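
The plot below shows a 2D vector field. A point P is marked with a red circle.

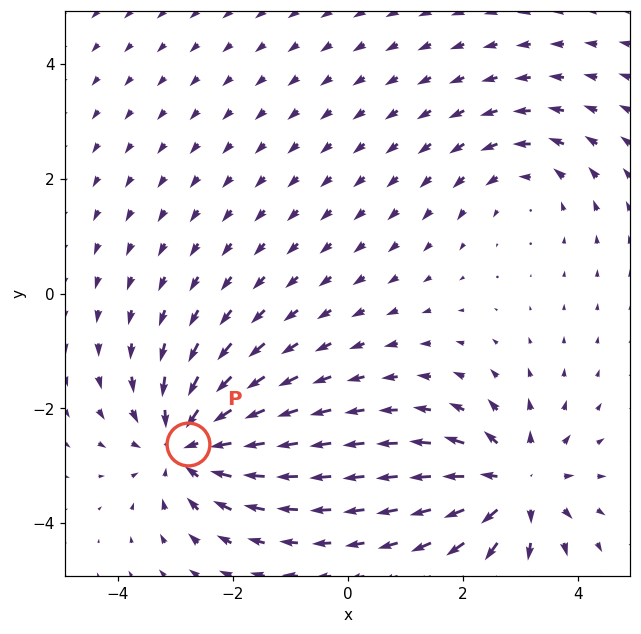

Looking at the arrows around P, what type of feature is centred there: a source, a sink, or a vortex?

At P (-2.8, -2.6) the arrows converge inward. Divergence about -5, curl ≈0 — negative divergence with near-zero curl is a sink.

sink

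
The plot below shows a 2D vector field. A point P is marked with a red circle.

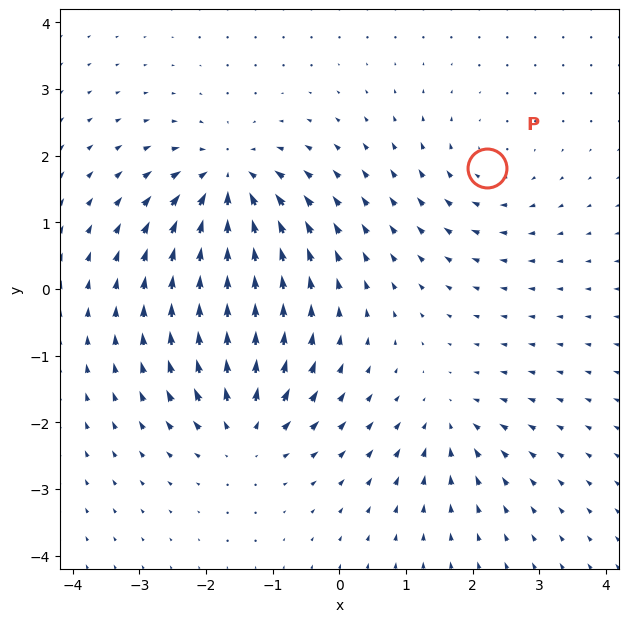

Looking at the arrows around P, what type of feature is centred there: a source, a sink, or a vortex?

At P (2.2, 1.8) the arrows circulate clockwise. Divergence ≈0, curl about -3 — near-zero divergence with nonzero curl is a vortex.

vortex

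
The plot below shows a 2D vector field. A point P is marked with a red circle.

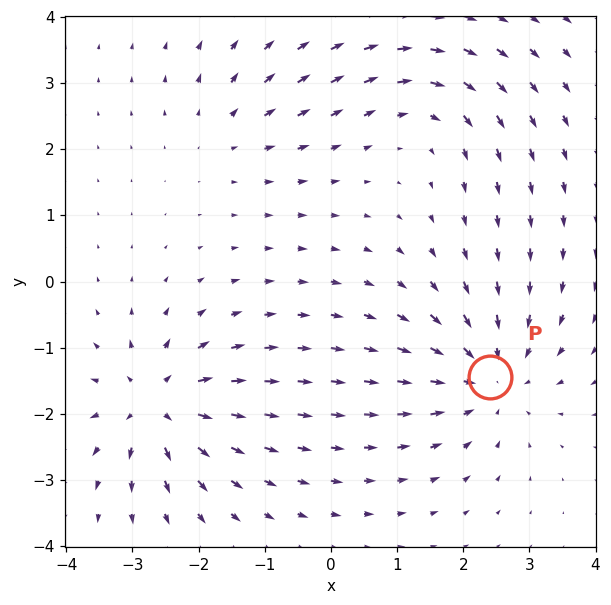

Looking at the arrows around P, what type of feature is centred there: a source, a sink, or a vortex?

At P (2.4, -1.4) the arrows converge inward. Divergence about -5, curl ≈0 — negative divergence with near-zero curl is a sink.

sink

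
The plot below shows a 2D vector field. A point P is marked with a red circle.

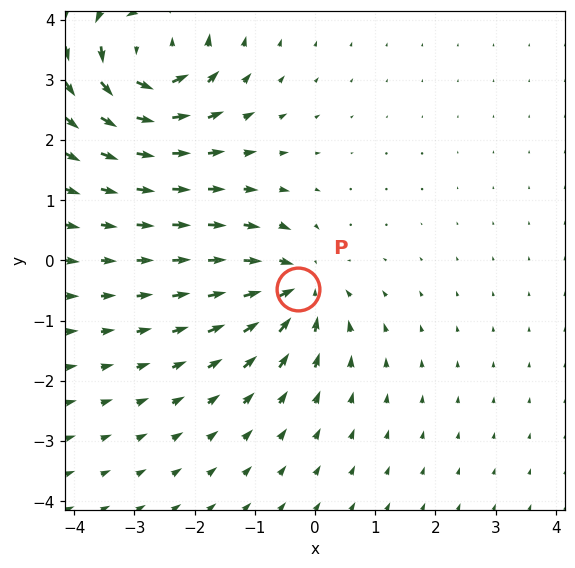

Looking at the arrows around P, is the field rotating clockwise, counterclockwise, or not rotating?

Near P at (-0.3, -0.5) the arrows show no circulation. The curl there is ≈0.

not rotating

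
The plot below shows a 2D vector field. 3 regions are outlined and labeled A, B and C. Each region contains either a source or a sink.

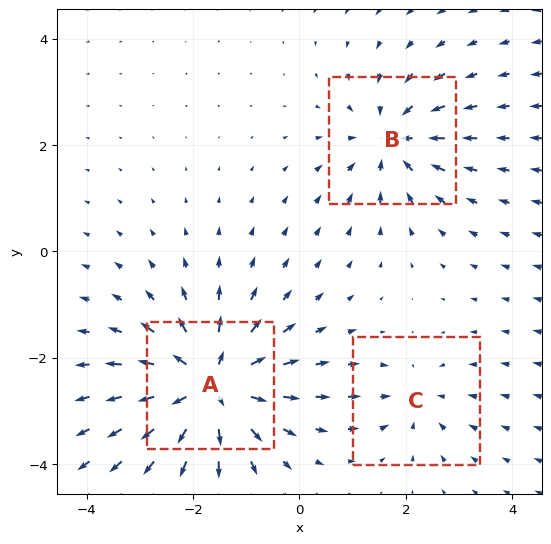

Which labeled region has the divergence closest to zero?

C

Divergence at each region's feature centre — A: about +6, B: about -4, C: about -2. Region C is closest to zero.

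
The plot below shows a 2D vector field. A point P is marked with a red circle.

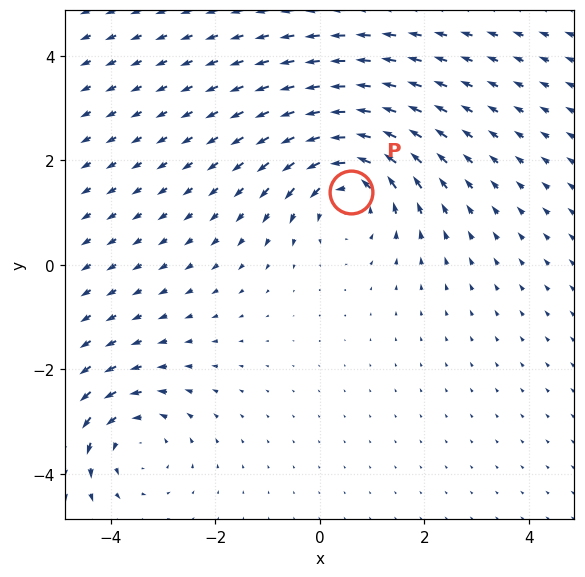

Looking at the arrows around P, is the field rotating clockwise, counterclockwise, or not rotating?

counterclockwise

Near P at (0.6, 1.4) the arrows circulate counterclockwise. The curl (z-component) there is about +4; positive curl means counterclockwise rotation.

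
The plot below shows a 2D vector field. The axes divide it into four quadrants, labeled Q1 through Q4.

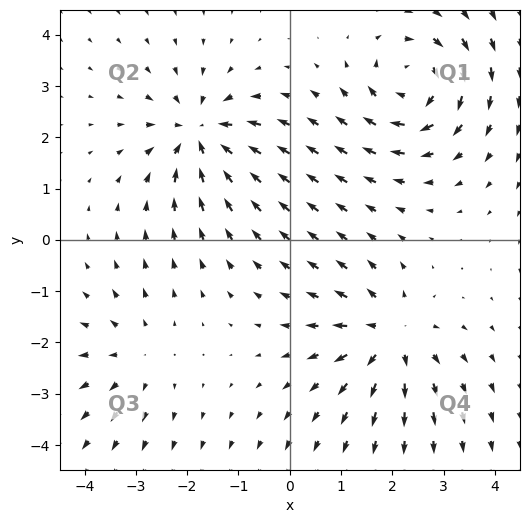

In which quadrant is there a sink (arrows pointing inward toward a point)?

Q2

The sink sits at approximately (-1.7, 2.1), which lies in quadrant Q2. The divergence there is about -5, negative as expected for a sink.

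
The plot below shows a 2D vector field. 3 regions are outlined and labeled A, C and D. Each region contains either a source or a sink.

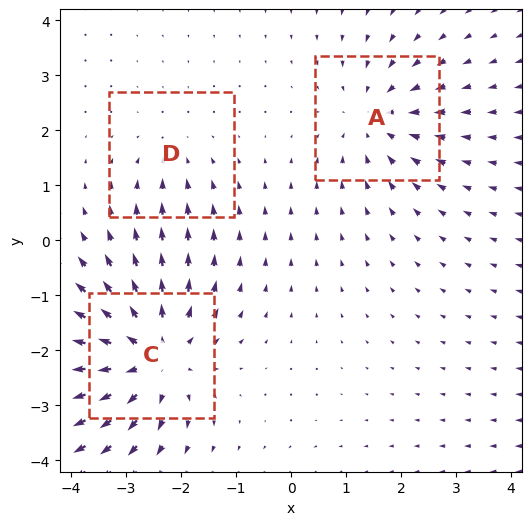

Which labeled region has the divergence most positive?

C

Divergence at each region's feature centre — A: about -3, C: about +4, D: about -2. Region C is most positive.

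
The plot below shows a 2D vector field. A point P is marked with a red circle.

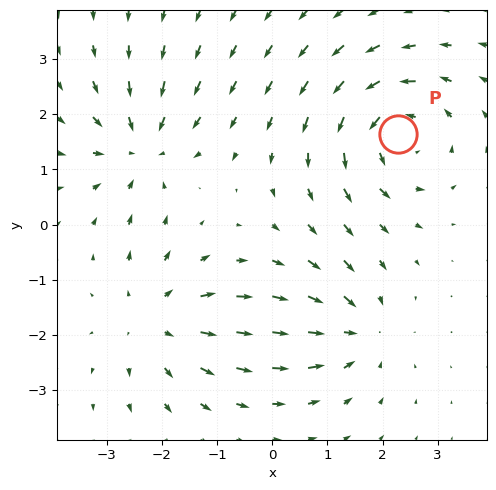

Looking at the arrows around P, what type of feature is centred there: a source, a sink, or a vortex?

vortex

At P (2.3, 1.6) the arrows circulate counterclockwise. Divergence ≈0, curl about +5 — near-zero divergence with nonzero curl is a vortex.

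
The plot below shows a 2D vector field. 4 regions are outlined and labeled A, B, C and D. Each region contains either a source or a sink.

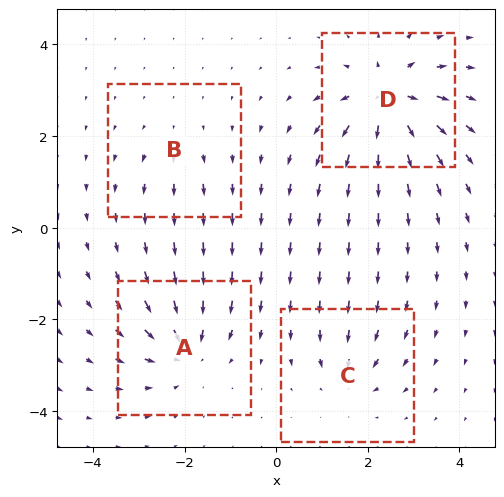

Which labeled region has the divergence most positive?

D

Divergence at each region's feature centre — A: about -6, B: about +2, C: about -4, D: about +8. Region D is most positive.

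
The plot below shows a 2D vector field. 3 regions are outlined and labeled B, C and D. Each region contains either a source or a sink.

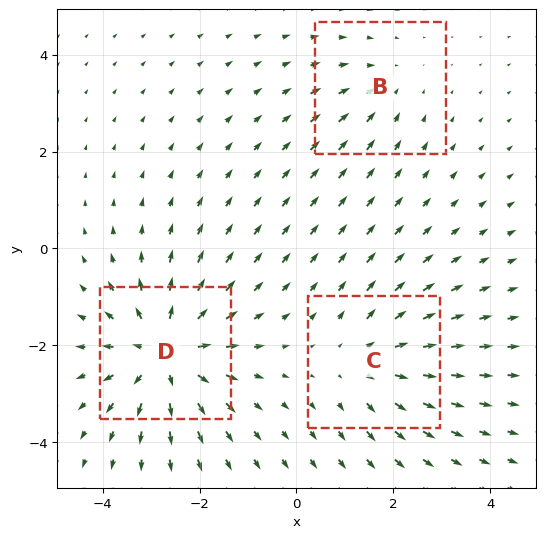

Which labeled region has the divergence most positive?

Divergence at each region's feature centre — B: about -2, C: about +3, D: about +5. Region D is most positive.

D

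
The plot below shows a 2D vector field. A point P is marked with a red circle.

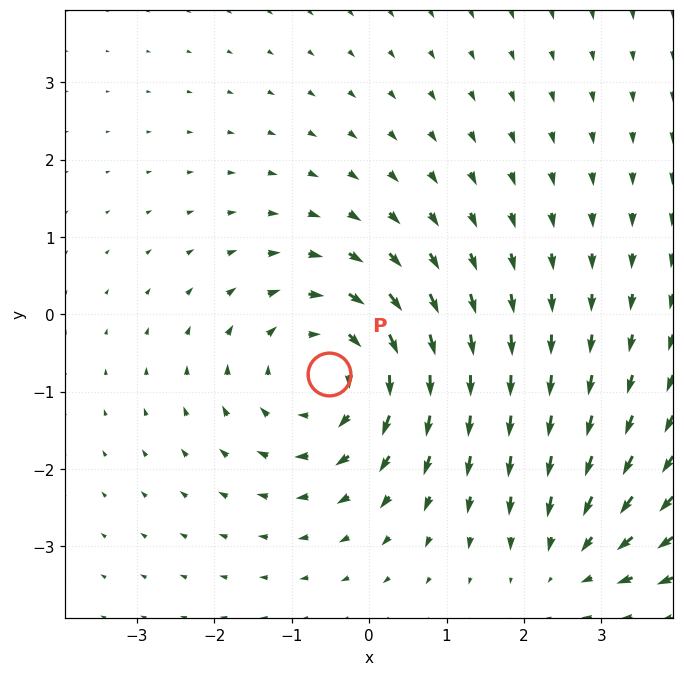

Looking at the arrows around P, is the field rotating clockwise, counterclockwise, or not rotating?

clockwise

Near P at (-0.5, -0.8) the arrows circulate clockwise. The curl (z-component) there is about -4; negative curl means clockwise rotation.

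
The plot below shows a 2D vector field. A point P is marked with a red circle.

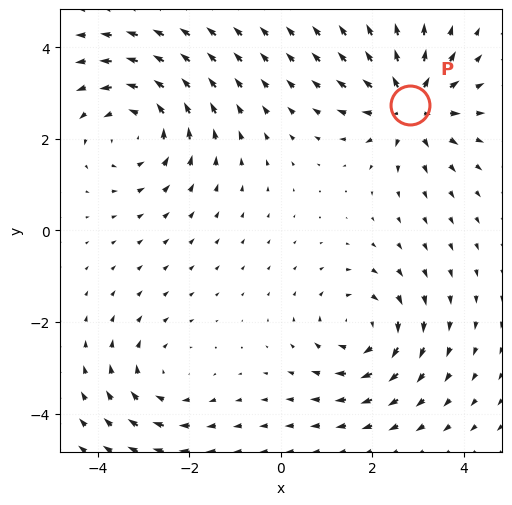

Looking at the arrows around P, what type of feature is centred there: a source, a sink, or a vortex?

source

At P (2.8, 2.7) the arrows spread outward. Divergence about +5, curl ≈0 — positive divergence with near-zero curl is a source.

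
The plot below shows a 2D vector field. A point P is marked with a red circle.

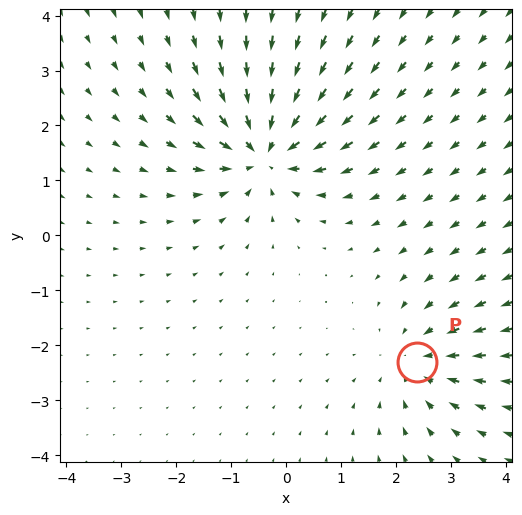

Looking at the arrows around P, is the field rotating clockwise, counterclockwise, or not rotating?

not rotating

Near P at (2.4, -2.3) the arrows show no circulation. The curl there is ≈0.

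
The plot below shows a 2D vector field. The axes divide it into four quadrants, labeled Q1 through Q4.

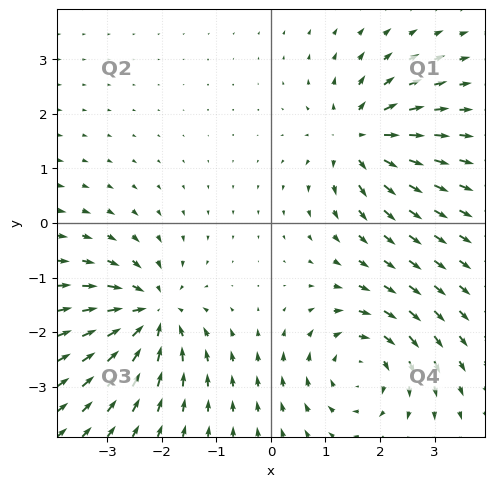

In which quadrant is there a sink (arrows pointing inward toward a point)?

Q3

The sink sits at approximately (-2.2, -1.7), which lies in quadrant Q3. The divergence there is about -6, negative as expected for a sink.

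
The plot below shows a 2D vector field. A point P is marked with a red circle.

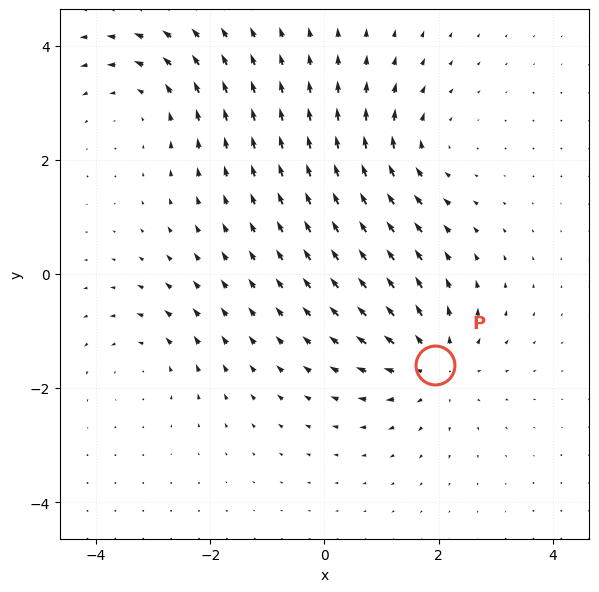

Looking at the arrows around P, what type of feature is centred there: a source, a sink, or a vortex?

At P (1.9, -1.6) the arrows spread outward. Divergence about +5, curl ≈0 — positive divergence with near-zero curl is a source.

source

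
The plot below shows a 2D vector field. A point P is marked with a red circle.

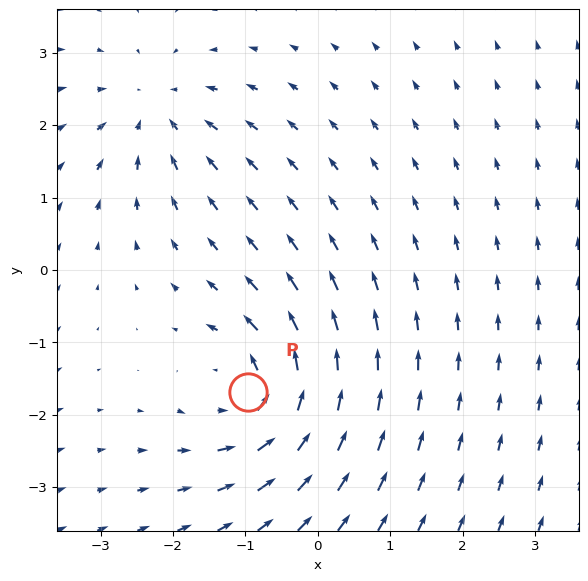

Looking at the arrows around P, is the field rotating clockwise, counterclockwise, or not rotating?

counterclockwise

Near P at (-1.0, -1.7) the arrows circulate counterclockwise. The curl (z-component) there is about +5; positive curl means counterclockwise rotation.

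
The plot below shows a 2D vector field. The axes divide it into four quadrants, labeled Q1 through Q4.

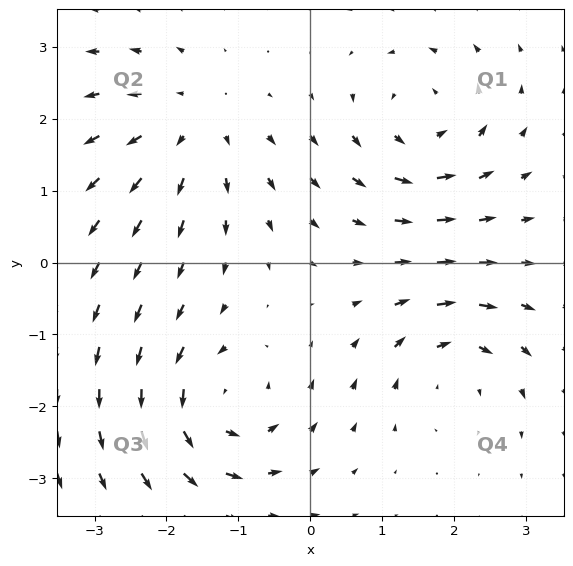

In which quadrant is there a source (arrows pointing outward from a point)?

The source sits at approximately (-1.6, 1.9), which lies in quadrant Q2. The divergence there is about +3, positive as expected for a source.

Q2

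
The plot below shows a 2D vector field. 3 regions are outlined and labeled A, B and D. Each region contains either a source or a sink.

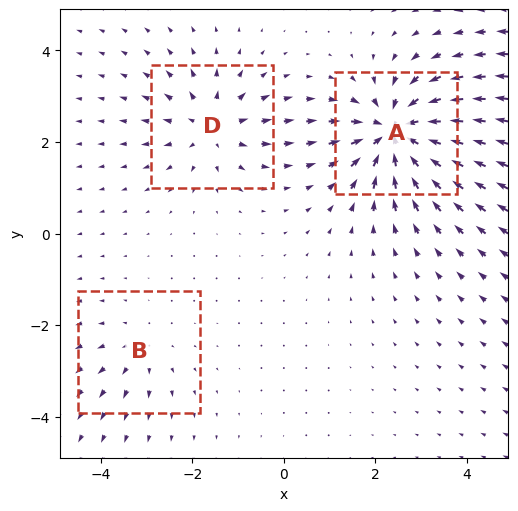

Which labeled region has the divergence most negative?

Divergence at each region's feature centre — A: about -6, B: about +2, D: about +4. Region A is most negative.

A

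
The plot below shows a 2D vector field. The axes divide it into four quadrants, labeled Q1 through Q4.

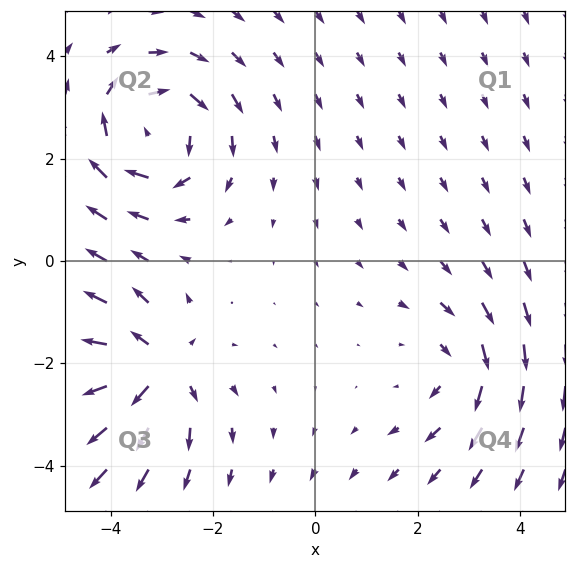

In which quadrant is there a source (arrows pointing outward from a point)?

Q3

The source sits at approximately (-3.1, -2.1), which lies in quadrant Q3. The divergence there is about +5, positive as expected for a source.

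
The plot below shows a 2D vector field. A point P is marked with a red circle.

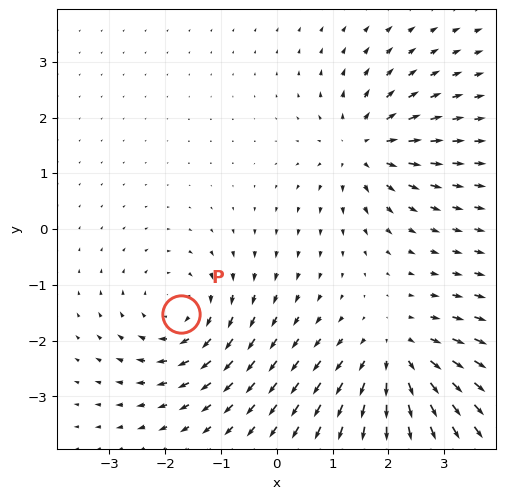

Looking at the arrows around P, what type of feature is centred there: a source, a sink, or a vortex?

vortex

At P (-1.7, -1.5) the arrows circulate clockwise. Divergence ≈0, curl about -4 — near-zero divergence with nonzero curl is a vortex.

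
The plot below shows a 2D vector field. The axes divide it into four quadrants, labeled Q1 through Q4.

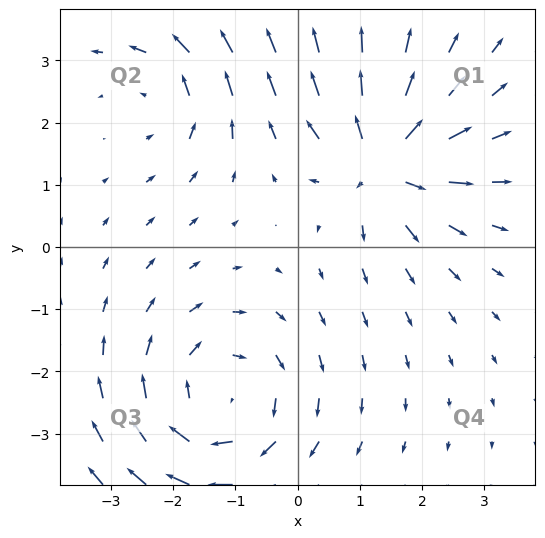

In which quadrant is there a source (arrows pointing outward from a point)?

Q1

The source sits at approximately (1.4, 1.4), which lies in quadrant Q1. The divergence there is about +6, positive as expected for a source.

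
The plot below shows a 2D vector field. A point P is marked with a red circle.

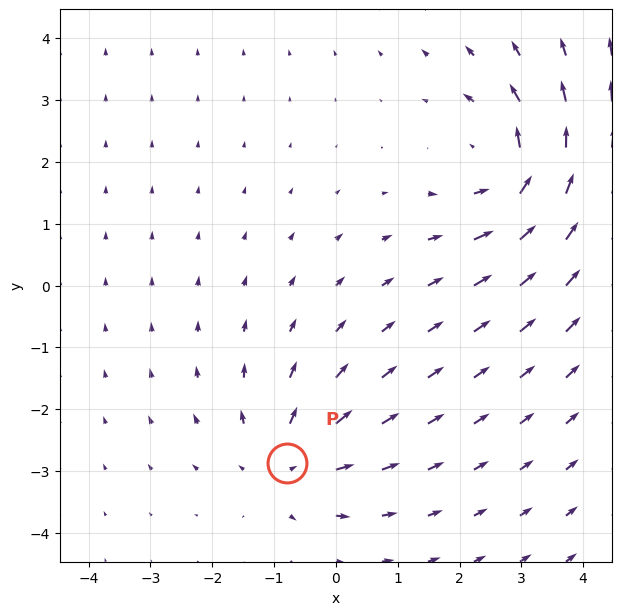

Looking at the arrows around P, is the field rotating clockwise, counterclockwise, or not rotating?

not rotating

Near P at (-0.8, -2.9) the arrows show no circulation. The curl there is ≈0.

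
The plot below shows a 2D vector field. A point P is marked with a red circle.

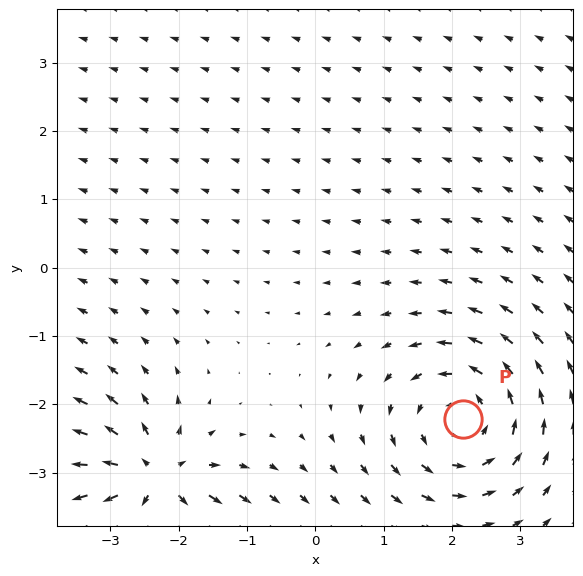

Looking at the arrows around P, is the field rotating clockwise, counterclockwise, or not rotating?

Near P at (2.2, -2.2) the arrows circulate counterclockwise. The curl (z-component) there is about +5; positive curl means counterclockwise rotation.

counterclockwise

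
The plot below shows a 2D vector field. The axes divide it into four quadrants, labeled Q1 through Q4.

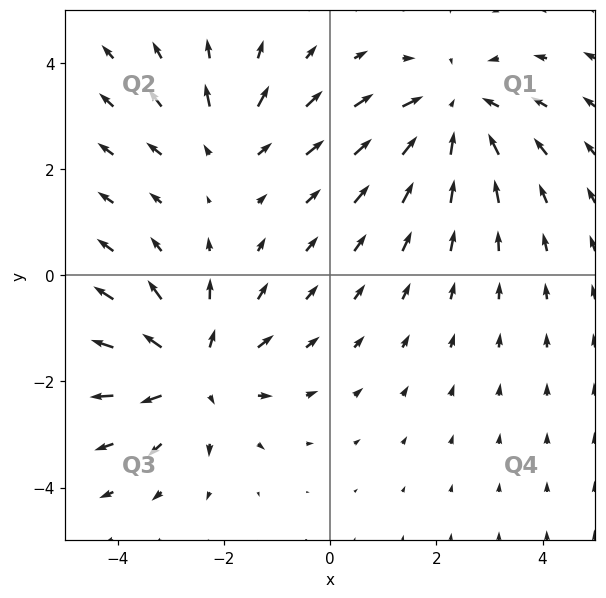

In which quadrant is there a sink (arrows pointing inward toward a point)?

Q1

The sink sits at approximately (2.3, 3.1), which lies in quadrant Q1. The divergence there is about -4, negative as expected for a sink.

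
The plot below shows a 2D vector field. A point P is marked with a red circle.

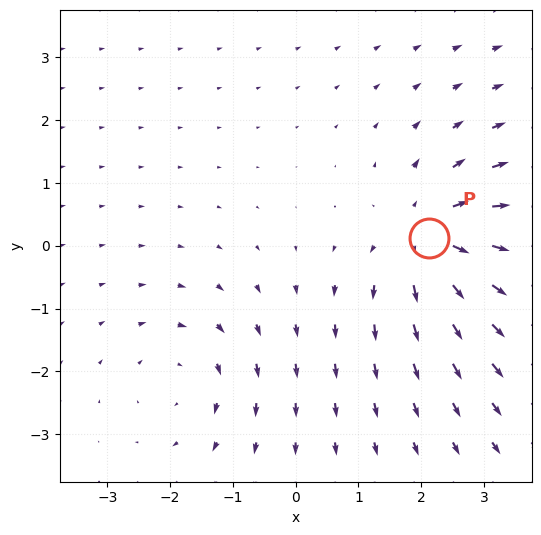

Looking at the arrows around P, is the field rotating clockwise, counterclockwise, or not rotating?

not rotating

Near P at (2.1, 0.1) the arrows show no circulation. The curl there is ≈0.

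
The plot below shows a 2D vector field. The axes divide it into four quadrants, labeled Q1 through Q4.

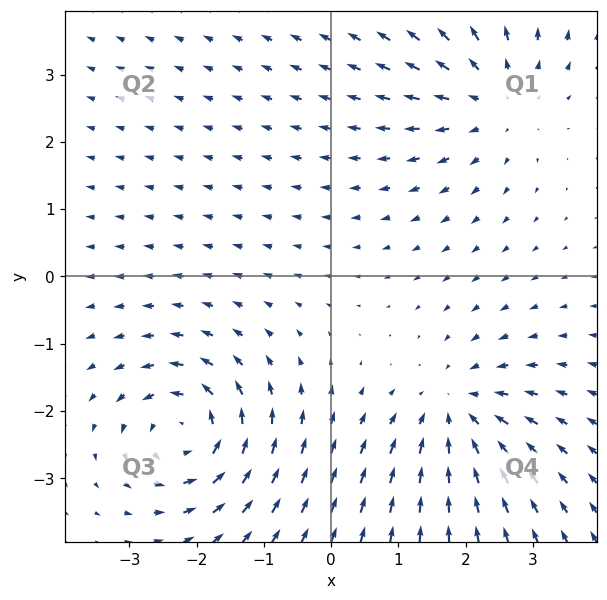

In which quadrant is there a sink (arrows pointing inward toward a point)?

The sink sits at approximately (1.9, -2.0), which lies in quadrant Q4. The divergence there is about -3, negative as expected for a sink.

Q4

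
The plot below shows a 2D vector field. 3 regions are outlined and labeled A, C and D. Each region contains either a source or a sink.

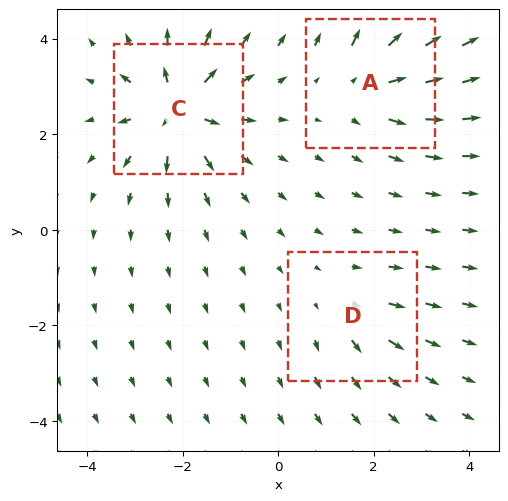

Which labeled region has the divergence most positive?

C

Divergence at each region's feature centre — A: about +4, C: about +6, D: about +2. Region C is most positive.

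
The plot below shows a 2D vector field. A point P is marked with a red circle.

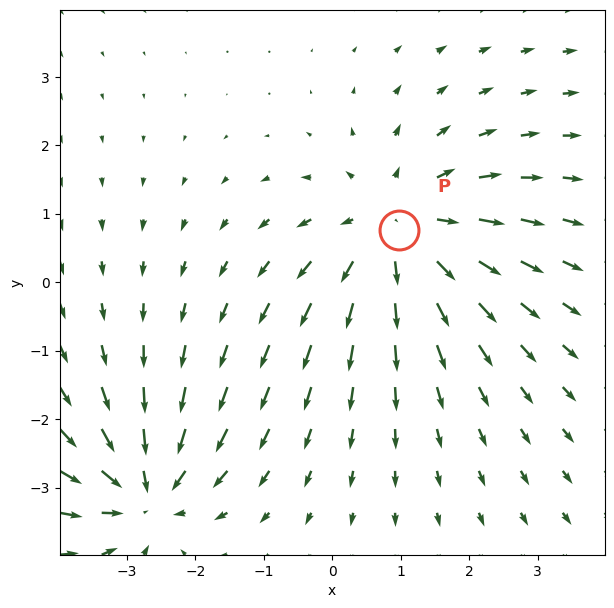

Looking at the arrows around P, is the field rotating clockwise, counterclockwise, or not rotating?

Near P at (1.0, 0.8) the arrows show no circulation. The curl there is ≈0.

not rotating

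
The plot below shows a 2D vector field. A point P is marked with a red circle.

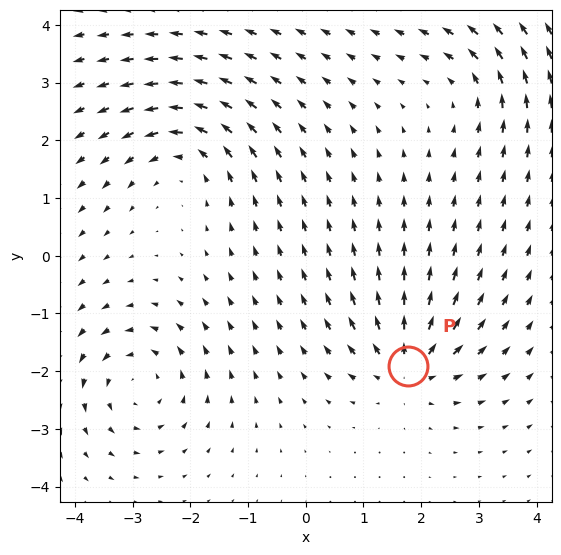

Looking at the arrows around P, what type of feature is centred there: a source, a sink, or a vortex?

source

At P (1.8, -1.9) the arrows spread outward. Divergence about +5, curl ≈0 — positive divergence with near-zero curl is a source.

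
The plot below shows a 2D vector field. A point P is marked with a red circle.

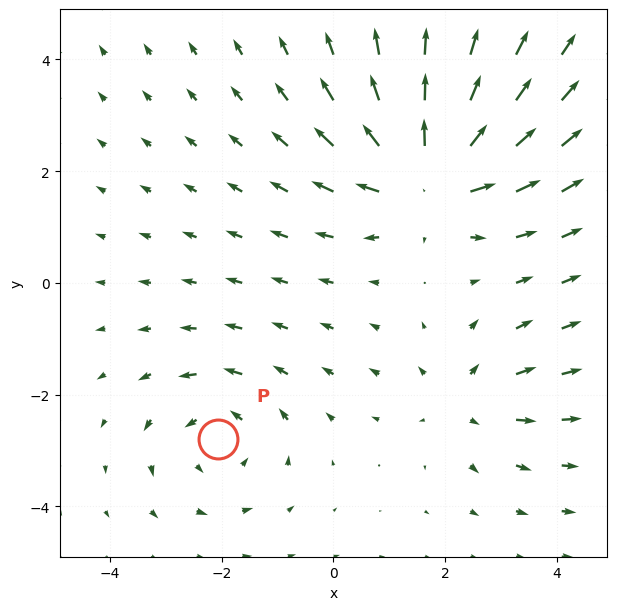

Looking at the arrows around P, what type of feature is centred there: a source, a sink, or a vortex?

vortex

At P (-2.1, -2.8) the arrows circulate counterclockwise. Divergence ≈0, curl about +3 — near-zero divergence with nonzero curl is a vortex.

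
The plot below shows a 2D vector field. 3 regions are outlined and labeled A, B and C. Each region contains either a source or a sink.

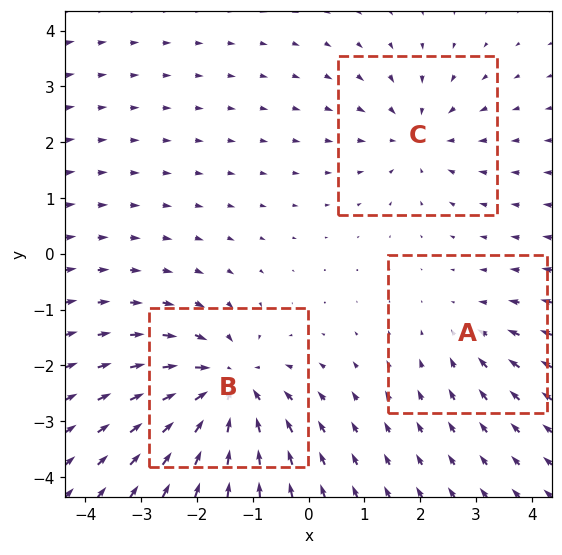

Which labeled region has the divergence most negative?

B

Divergence at each region's feature centre — A: about -2, B: about -5, C: about -3. Region B is most negative.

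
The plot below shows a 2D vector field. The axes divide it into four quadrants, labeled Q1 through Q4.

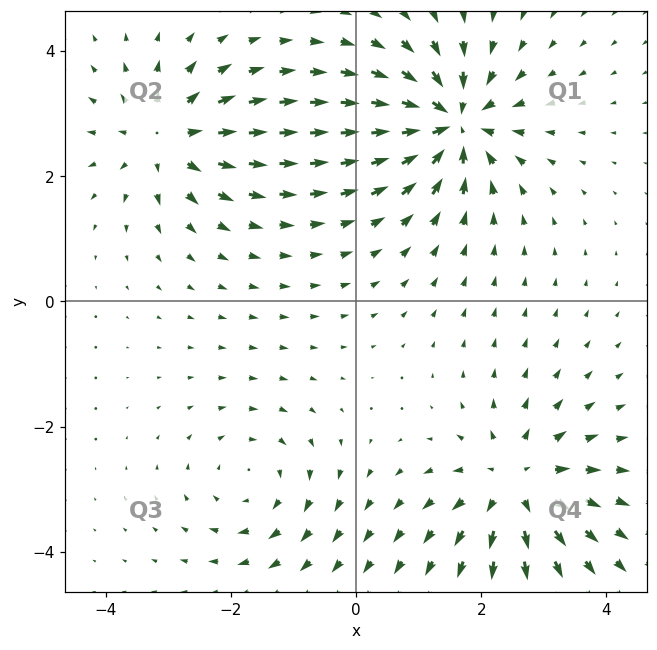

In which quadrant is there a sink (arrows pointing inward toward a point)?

Q1

The sink sits at approximately (1.5, 2.9), which lies in quadrant Q1. The divergence there is about -7, negative as expected for a sink.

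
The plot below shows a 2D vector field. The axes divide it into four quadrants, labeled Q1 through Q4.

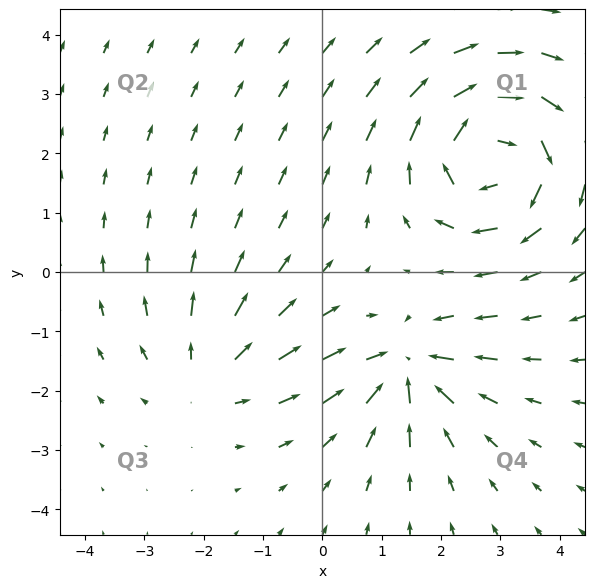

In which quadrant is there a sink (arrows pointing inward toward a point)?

The sink sits at approximately (1.4, -1.6), which lies in quadrant Q4. The divergence there is about -4, negative as expected for a sink.

Q4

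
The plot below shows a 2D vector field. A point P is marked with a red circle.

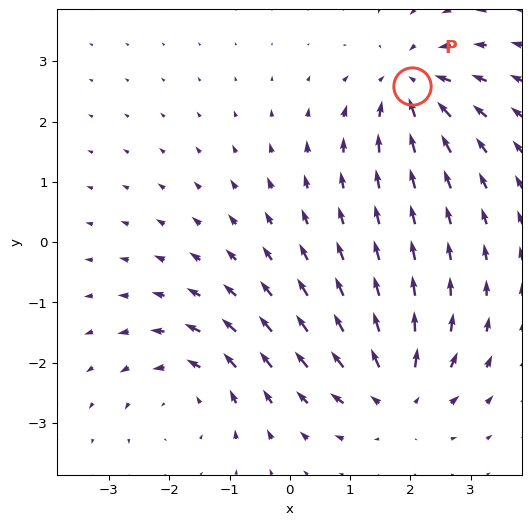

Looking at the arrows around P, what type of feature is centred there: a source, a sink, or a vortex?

sink

At P (2.0, 2.6) the arrows converge inward. Divergence about -6, curl ≈0 — negative divergence with near-zero curl is a sink.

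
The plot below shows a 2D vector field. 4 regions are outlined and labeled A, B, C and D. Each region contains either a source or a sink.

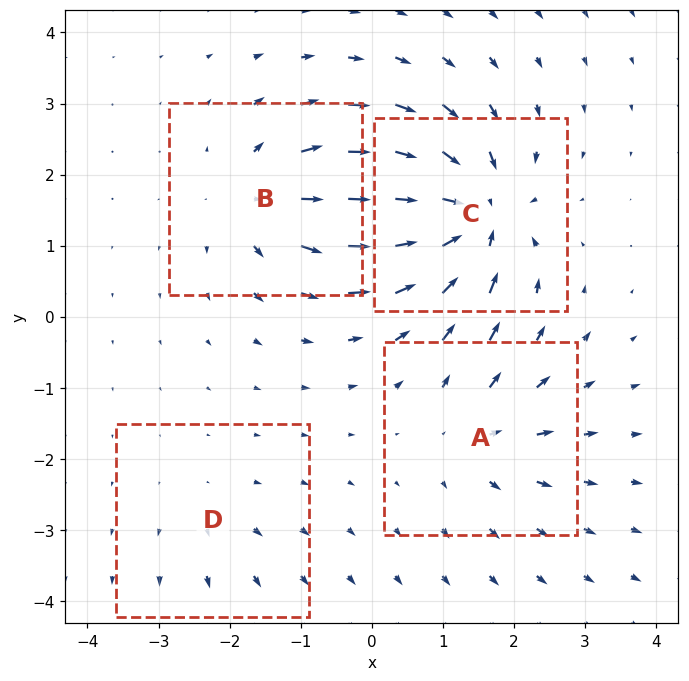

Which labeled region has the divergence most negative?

C

Divergence at each region's feature centre — A: about +4, B: about +5, C: about -8, D: about +2. Region C is most negative.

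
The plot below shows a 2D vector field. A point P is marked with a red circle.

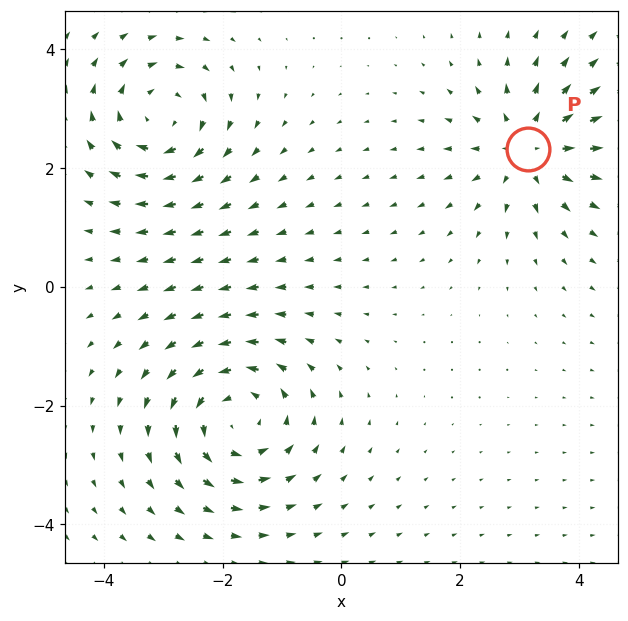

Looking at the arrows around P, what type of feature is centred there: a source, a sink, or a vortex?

source

At P (3.1, 2.3) the arrows spread outward. Divergence about +4, curl ≈0 — positive divergence with near-zero curl is a source.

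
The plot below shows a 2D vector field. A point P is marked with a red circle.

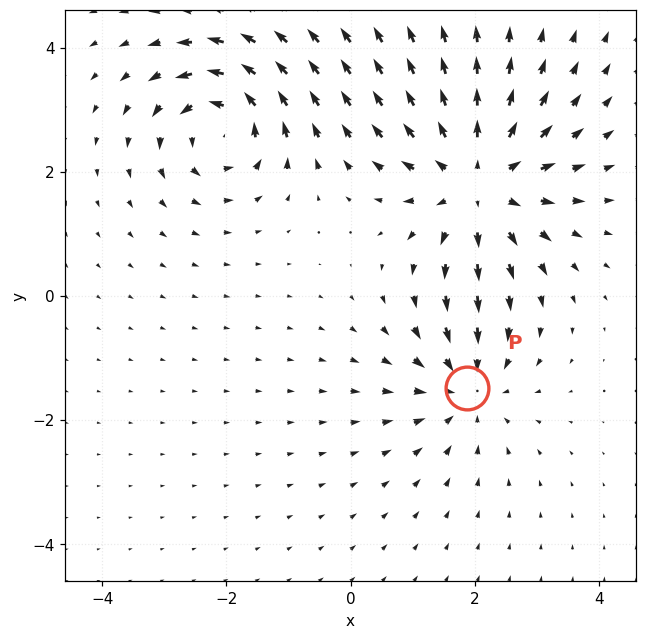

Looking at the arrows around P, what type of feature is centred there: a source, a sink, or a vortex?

At P (1.9, -1.5) the arrows converge inward. Divergence about -3, curl ≈0 — negative divergence with near-zero curl is a sink.

sink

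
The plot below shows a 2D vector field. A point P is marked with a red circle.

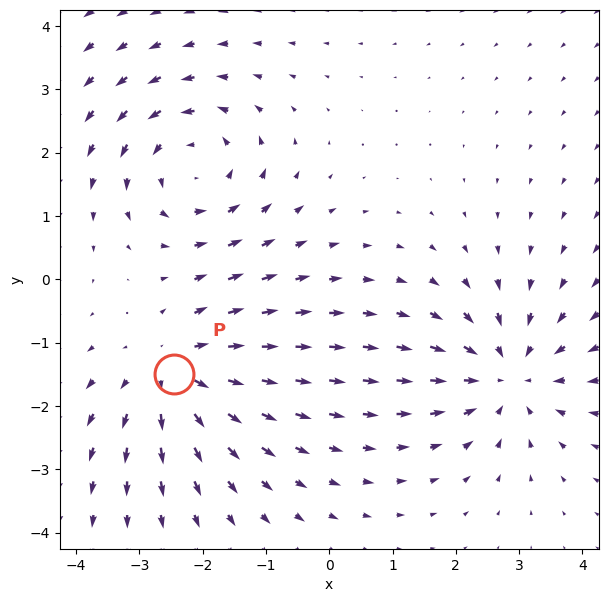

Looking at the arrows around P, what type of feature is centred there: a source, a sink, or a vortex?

source

At P (-2.4, -1.5) the arrows spread outward. Divergence about +3, curl ≈0 — positive divergence with near-zero curl is a source.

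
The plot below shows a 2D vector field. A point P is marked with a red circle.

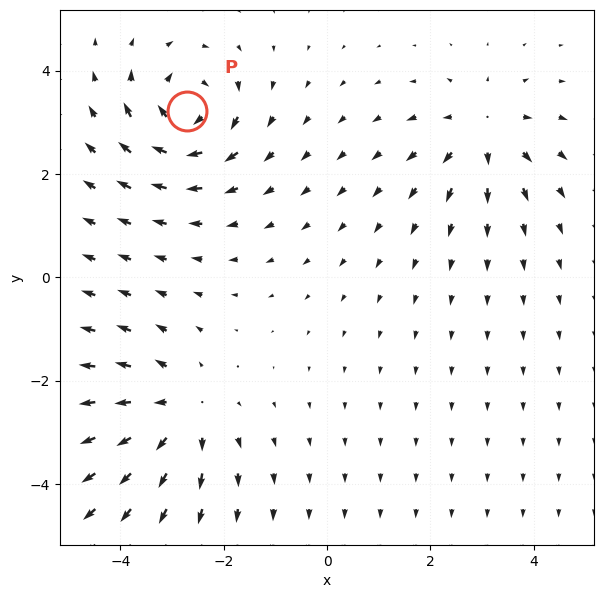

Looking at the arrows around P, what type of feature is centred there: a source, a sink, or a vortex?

vortex

At P (-2.7, 3.2) the arrows circulate clockwise. Divergence ≈0, curl about -5 — near-zero divergence with nonzero curl is a vortex.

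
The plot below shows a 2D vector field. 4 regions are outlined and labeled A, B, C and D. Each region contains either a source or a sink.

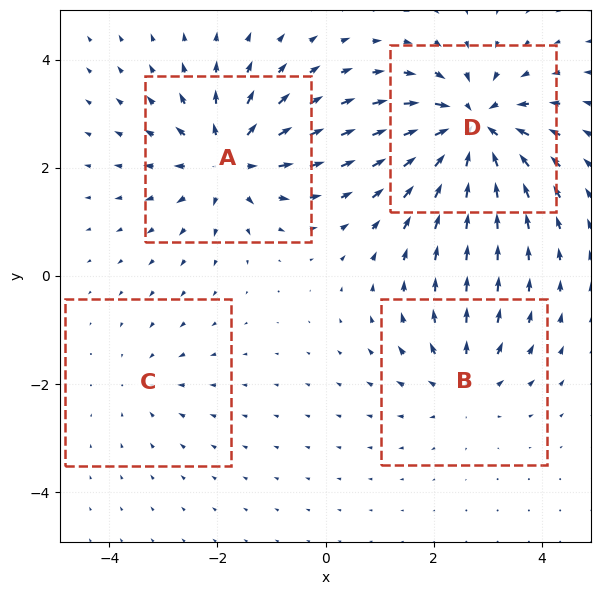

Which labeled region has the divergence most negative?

Divergence at each region's feature centre — A: about +6, B: about +4, C: about -2, D: about -8. Region D is most negative.

D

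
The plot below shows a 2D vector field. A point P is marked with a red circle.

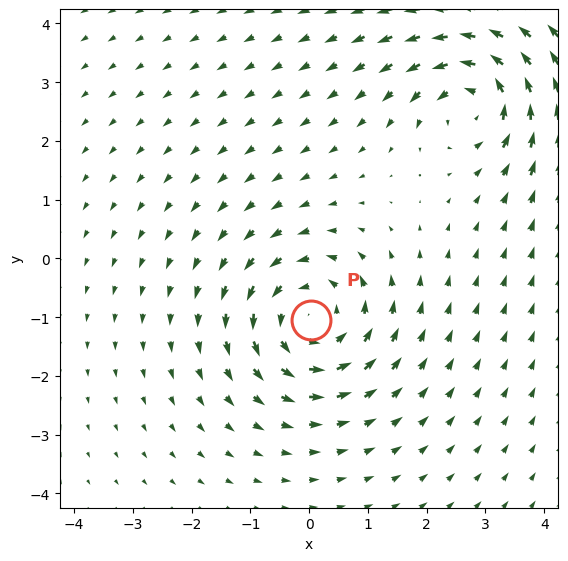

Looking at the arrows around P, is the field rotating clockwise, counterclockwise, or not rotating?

counterclockwise

Near P at (0.0, -1.0) the arrows circulate counterclockwise. The curl (z-component) there is about +5; positive curl means counterclockwise rotation.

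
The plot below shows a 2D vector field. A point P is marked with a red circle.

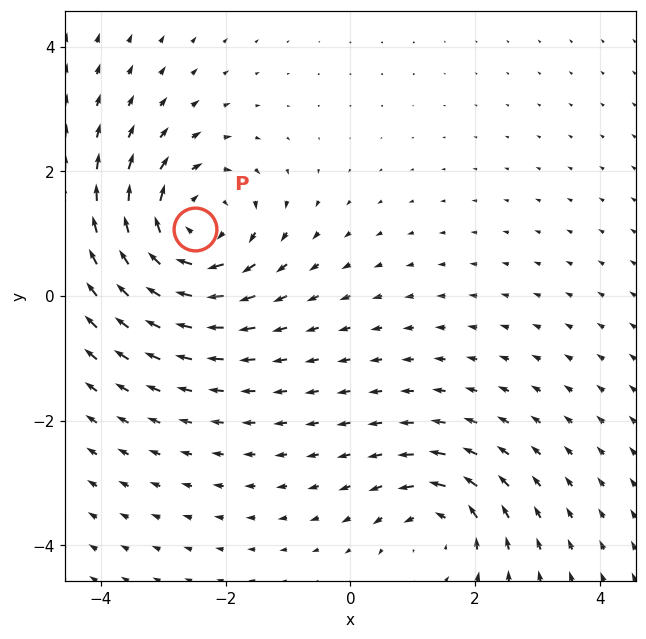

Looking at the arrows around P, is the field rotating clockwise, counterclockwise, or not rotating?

clockwise

Near P at (-2.5, 1.1) the arrows circulate clockwise. The curl (z-component) there is about -5; negative curl means clockwise rotation.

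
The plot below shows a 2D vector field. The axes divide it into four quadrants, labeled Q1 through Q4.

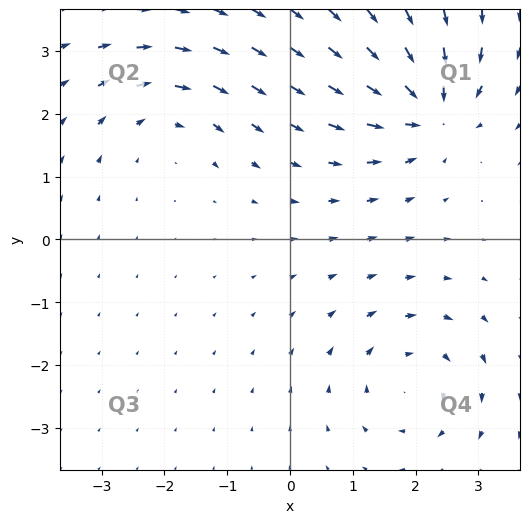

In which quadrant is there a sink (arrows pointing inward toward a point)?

Q1

The sink sits at approximately (2.2, 2.1), which lies in quadrant Q1. The divergence there is about -7, negative as expected for a sink.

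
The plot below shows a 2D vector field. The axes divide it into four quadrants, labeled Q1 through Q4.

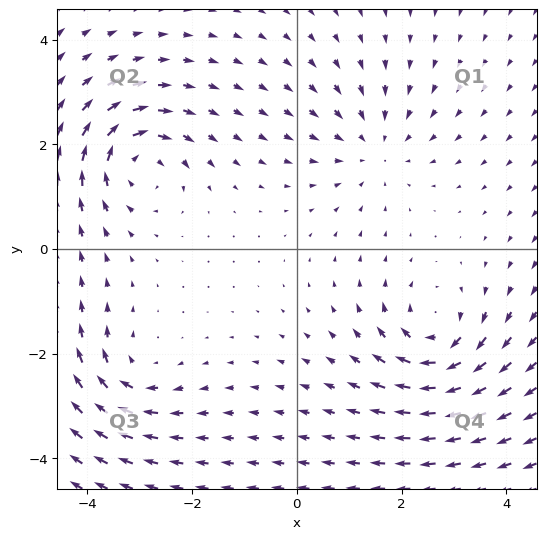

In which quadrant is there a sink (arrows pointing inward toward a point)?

The sink sits at approximately (1.5, 1.9), which lies in quadrant Q1. The divergence there is about -4, negative as expected for a sink.

Q1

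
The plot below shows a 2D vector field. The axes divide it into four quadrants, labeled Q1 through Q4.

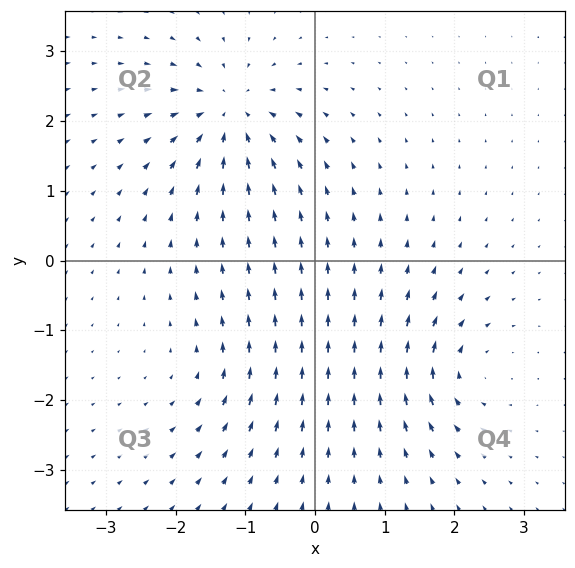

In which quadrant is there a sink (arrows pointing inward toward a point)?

The sink sits at approximately (-1.2, 2.1), which lies in quadrant Q2. The divergence there is about -6, negative as expected for a sink.

Q2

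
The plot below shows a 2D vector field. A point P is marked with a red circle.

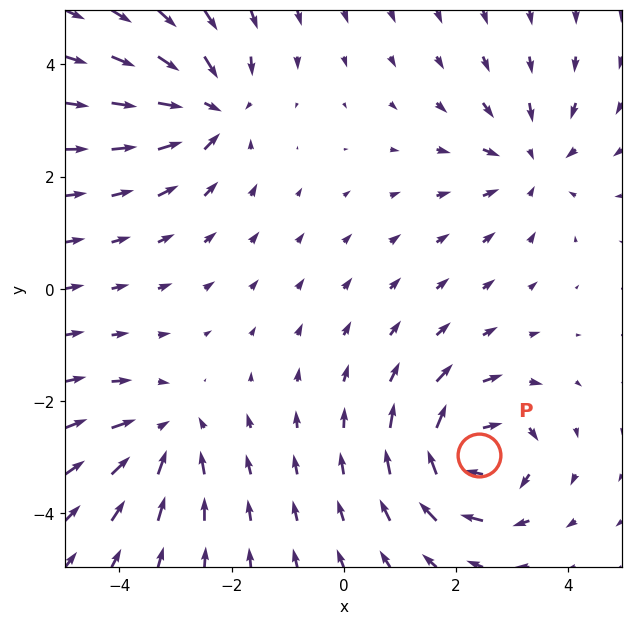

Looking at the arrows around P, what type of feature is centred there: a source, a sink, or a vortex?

At P (2.4, -3.0) the arrows circulate clockwise. Divergence ≈0, curl about -7 — near-zero divergence with nonzero curl is a vortex.

vortex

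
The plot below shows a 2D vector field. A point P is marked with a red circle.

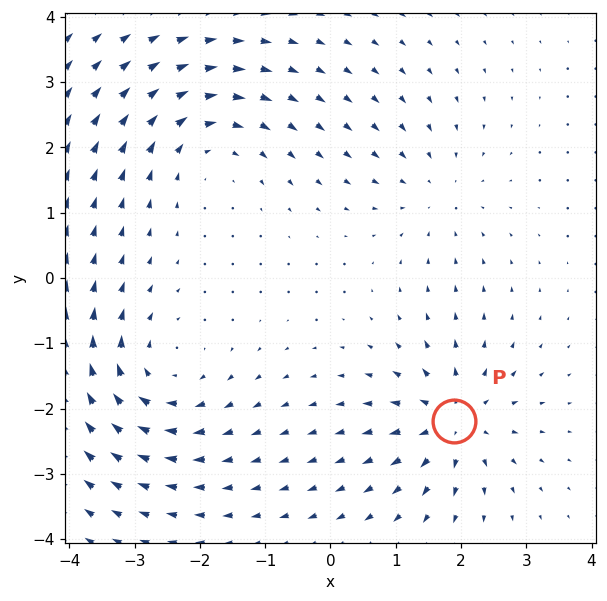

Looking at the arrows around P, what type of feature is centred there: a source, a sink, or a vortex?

source

At P (1.9, -2.2) the arrows spread outward. Divergence about +5, curl ≈0 — positive divergence with near-zero curl is a source.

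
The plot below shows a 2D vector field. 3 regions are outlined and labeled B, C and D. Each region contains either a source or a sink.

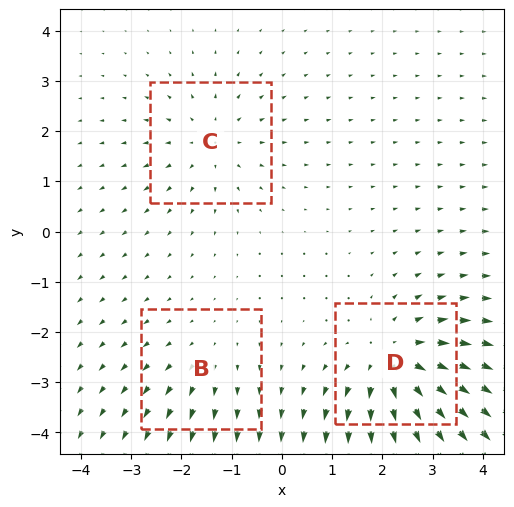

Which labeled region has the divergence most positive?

D

Divergence at each region's feature centre — B: about +2, C: about +3, D: about +5. Region D is most positive.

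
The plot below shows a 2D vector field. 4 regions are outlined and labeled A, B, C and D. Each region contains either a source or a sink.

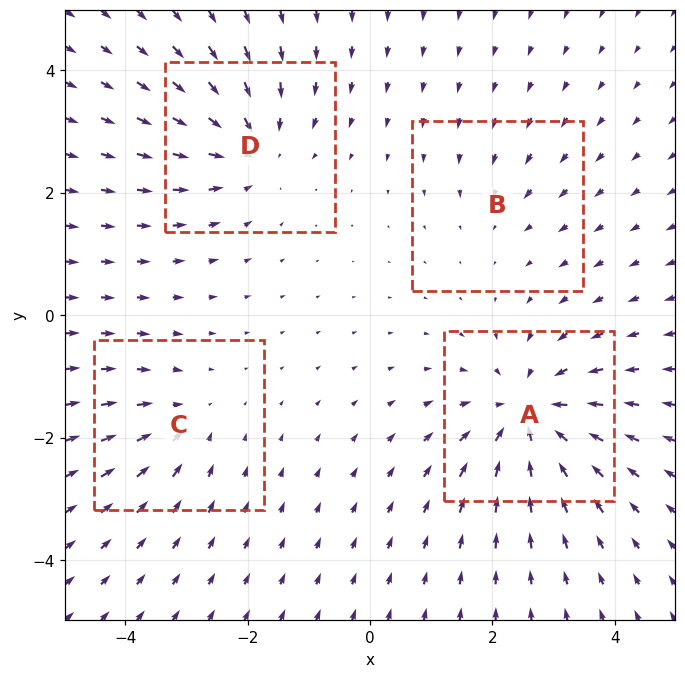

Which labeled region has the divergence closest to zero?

Divergence at each region's feature centre — A: about -7, B: about -2, C: about -3, D: about -5. Region B is closest to zero.

B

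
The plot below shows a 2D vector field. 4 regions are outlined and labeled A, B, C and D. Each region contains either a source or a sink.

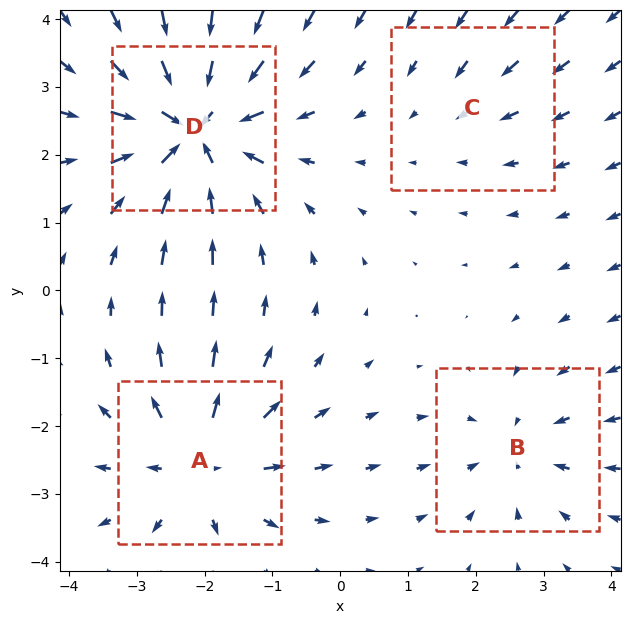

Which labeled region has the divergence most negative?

Divergence at each region's feature centre — A: about +5, B: about -3, C: about -2, D: about -7. Region D is most negative.

D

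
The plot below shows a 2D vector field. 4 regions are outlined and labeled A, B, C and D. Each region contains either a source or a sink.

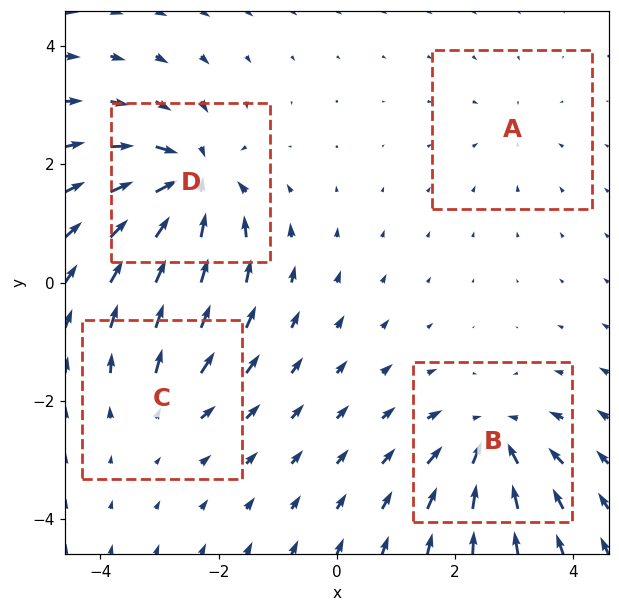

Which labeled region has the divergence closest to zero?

A

Divergence at each region's feature centre — A: about -2, B: about -6, C: about +3, D: about -8. Region A is closest to zero.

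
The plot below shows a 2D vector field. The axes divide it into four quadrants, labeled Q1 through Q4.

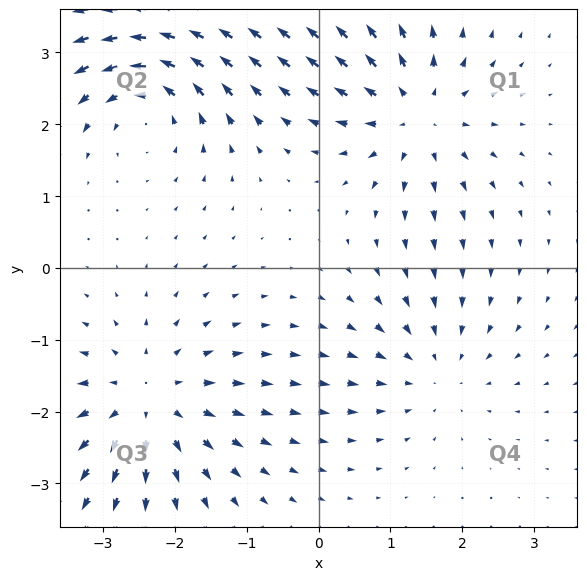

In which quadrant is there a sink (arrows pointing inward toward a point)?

The sink sits at approximately (1.6, -1.4), which lies in quadrant Q4. The divergence there is about -3, negative as expected for a sink.

Q4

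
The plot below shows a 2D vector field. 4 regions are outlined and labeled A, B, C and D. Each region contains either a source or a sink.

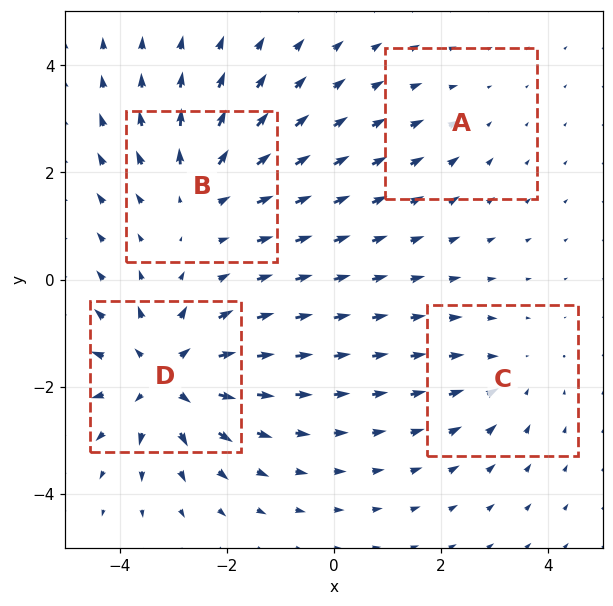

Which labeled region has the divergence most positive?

D

Divergence at each region's feature centre — A: about -2, B: about +4, C: about -3, D: about +6. Region D is most positive.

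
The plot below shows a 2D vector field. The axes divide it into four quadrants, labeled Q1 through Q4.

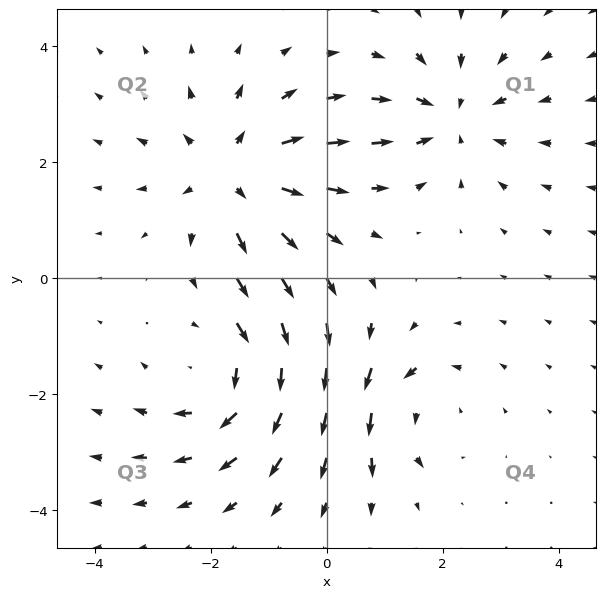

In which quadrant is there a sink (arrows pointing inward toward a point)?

Q1

The sink sits at approximately (2.2, 2.8), which lies in quadrant Q1. The divergence there is about -4, negative as expected for a sink.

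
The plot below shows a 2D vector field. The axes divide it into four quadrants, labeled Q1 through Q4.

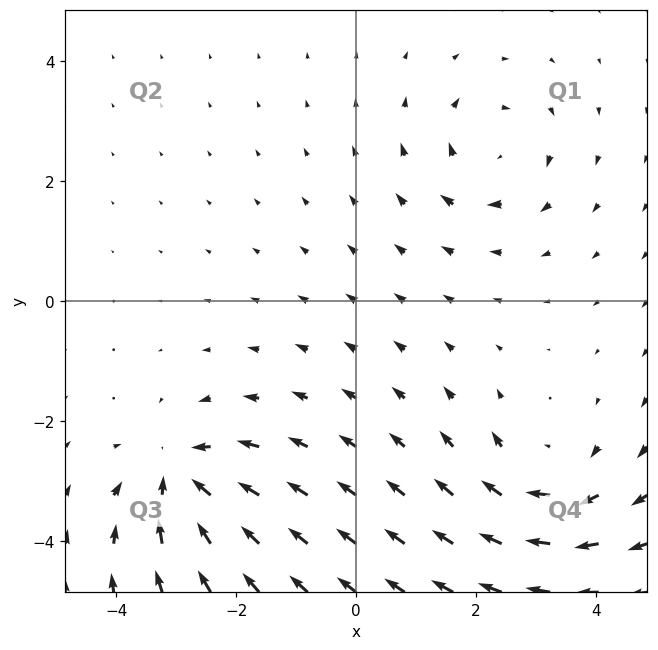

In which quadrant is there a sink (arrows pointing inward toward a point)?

The sink sits at approximately (-2.9, -2.9), which lies in quadrant Q3. The divergence there is about -6, negative as expected for a sink.

Q3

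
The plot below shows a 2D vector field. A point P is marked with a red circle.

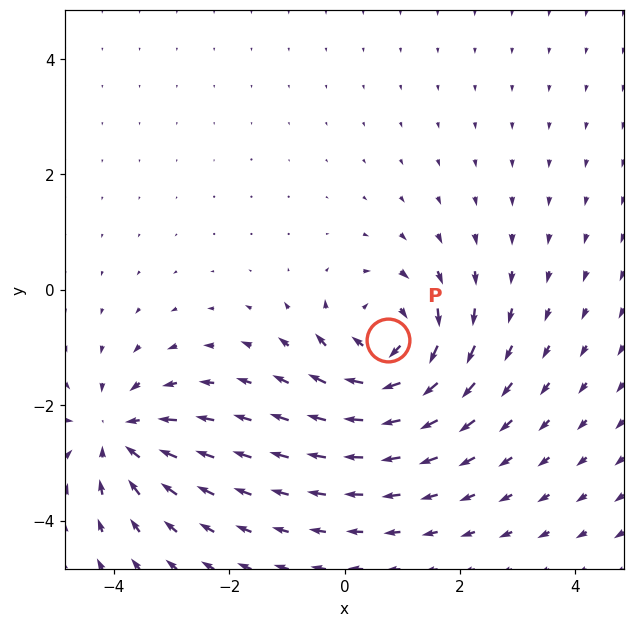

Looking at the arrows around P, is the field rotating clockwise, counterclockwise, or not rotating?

clockwise

Near P at (0.7, -0.9) the arrows circulate clockwise. The curl (z-component) there is about -4; negative curl means clockwise rotation.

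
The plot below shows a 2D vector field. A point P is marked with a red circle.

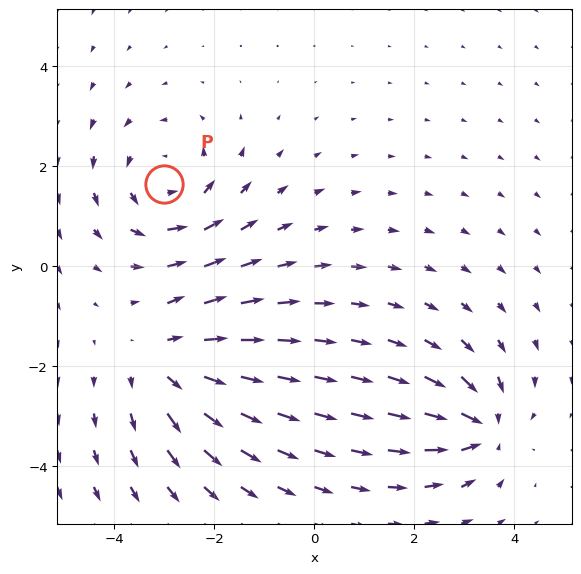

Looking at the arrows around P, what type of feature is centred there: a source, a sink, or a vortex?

At P (-3.0, 1.7) the arrows circulate counterclockwise. Divergence ≈0, curl about +4 — near-zero divergence with nonzero curl is a vortex.

vortex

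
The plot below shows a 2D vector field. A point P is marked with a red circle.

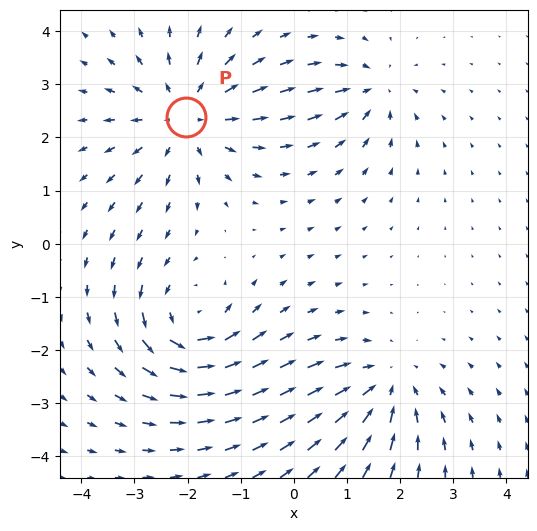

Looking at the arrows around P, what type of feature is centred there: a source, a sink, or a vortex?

At P (-2.0, 2.4) the arrows spread outward. Divergence about +4, curl ≈0 — positive divergence with near-zero curl is a source.

source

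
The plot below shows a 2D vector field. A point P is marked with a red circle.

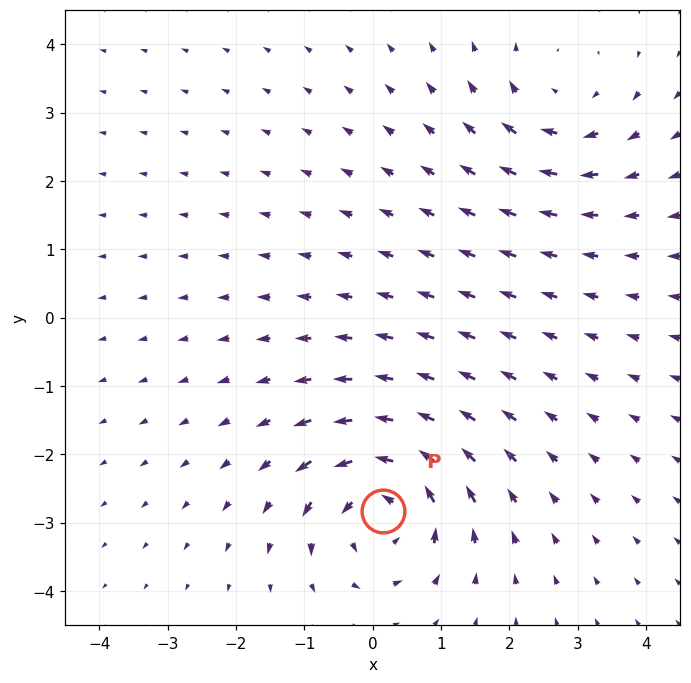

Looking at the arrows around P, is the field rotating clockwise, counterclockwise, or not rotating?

counterclockwise

Near P at (0.1, -2.8) the arrows circulate counterclockwise. The curl (z-component) there is about +6; positive curl means counterclockwise rotation.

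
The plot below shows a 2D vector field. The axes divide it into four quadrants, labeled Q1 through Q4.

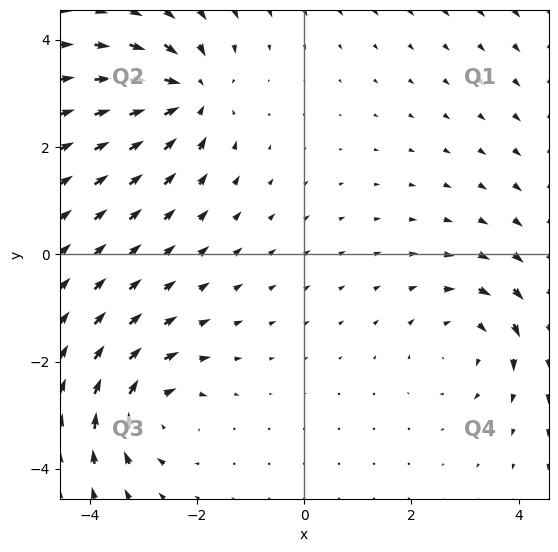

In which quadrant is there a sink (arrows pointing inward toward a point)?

Q2

The sink sits at approximately (-2.1, 3.0), which lies in quadrant Q2. The divergence there is about -5, negative as expected for a sink.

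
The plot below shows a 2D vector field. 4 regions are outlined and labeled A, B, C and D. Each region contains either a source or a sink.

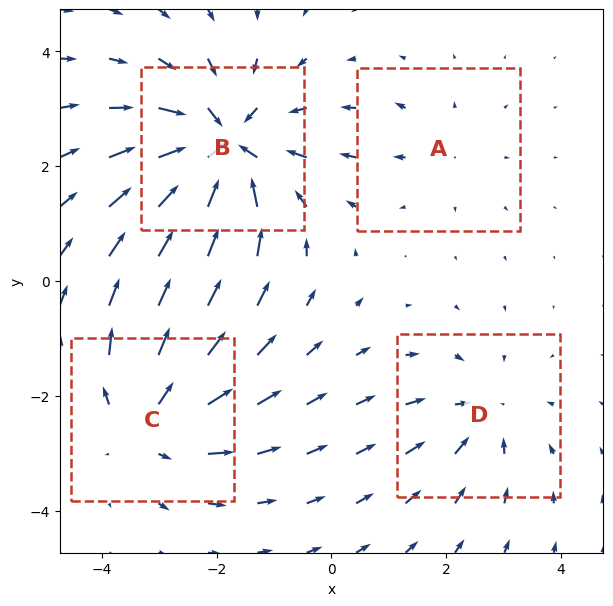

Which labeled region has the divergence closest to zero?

Divergence at each region's feature centre — A: about +2, B: about -7, C: about +5, D: about -3. Region A is closest to zero.

A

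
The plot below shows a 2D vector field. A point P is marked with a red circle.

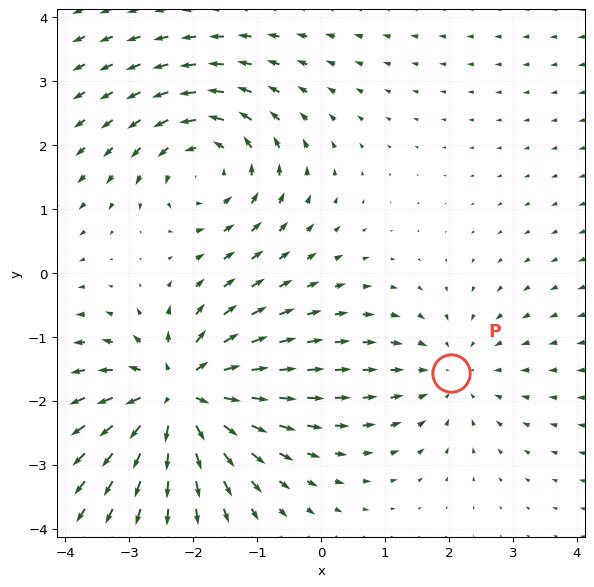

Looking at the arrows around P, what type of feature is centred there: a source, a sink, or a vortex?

At P (2.0, -1.6) the arrows converge inward. Divergence about -2, curl ≈0 — negative divergence with near-zero curl is a sink.

sink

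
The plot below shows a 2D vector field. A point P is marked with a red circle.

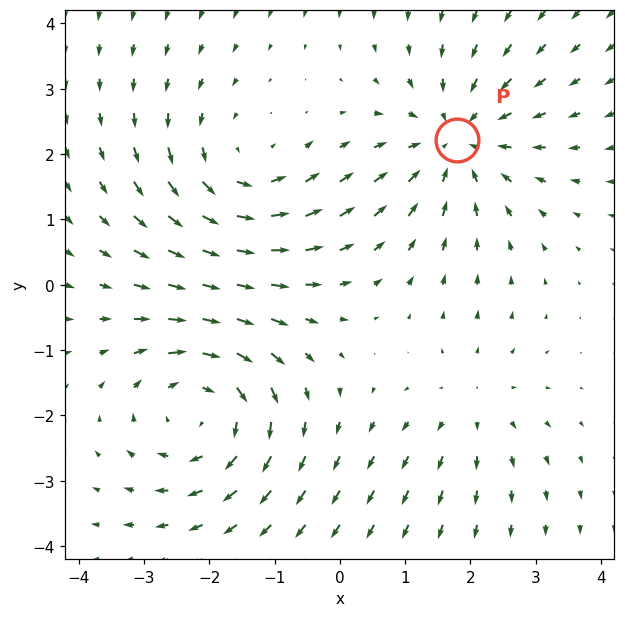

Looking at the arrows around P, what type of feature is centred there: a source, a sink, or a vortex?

sink

At P (1.8, 2.2) the arrows converge inward. Divergence about -4, curl ≈0 — negative divergence with near-zero curl is a sink.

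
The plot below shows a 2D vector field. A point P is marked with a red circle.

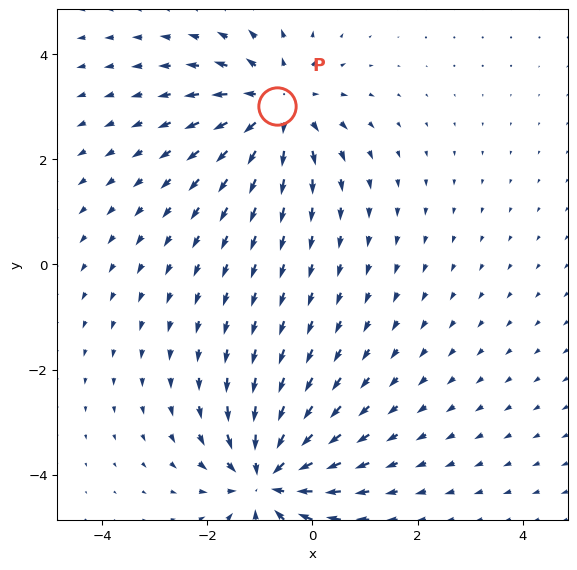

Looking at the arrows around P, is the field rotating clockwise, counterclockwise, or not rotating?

Near P at (-0.7, 3.0) the arrows show no circulation. The curl there is ≈0.

not rotating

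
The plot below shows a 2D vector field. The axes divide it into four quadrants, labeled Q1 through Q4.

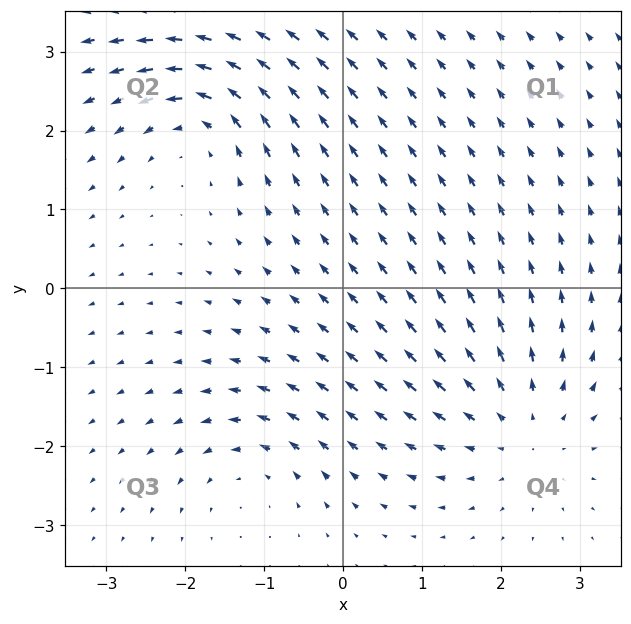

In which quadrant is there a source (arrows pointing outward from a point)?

Q4

The source sits at approximately (2.3, -1.7), which lies in quadrant Q4. The divergence there is about +4, positive as expected for a source.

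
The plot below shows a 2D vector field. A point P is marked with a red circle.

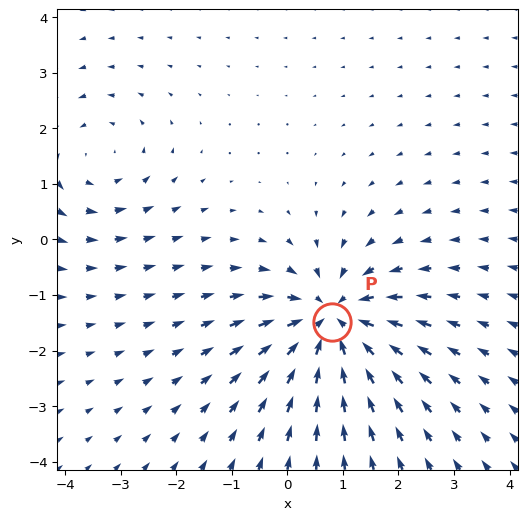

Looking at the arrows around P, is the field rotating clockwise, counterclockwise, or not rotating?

Near P at (0.8, -1.5) the arrows show no circulation. The curl there is ≈0.

not rotating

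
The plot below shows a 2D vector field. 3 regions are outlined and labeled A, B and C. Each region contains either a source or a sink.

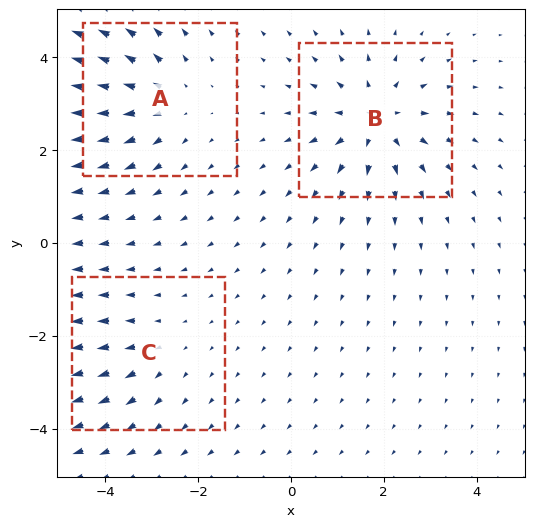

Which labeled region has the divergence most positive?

B

Divergence at each region's feature centre — A: about +3, B: about +5, C: about +2. Region B is most positive.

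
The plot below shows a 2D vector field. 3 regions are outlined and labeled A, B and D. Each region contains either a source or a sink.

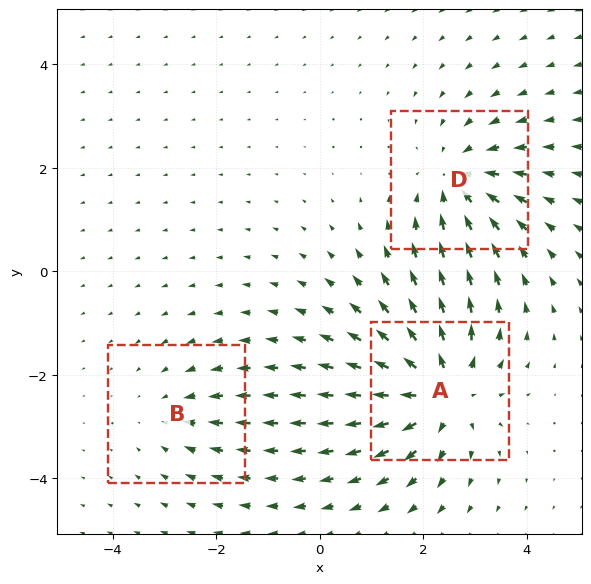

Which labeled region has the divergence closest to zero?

Divergence at each region's feature centre — A: about +5, B: about -2, D: about -3. Region B is closest to zero.

B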